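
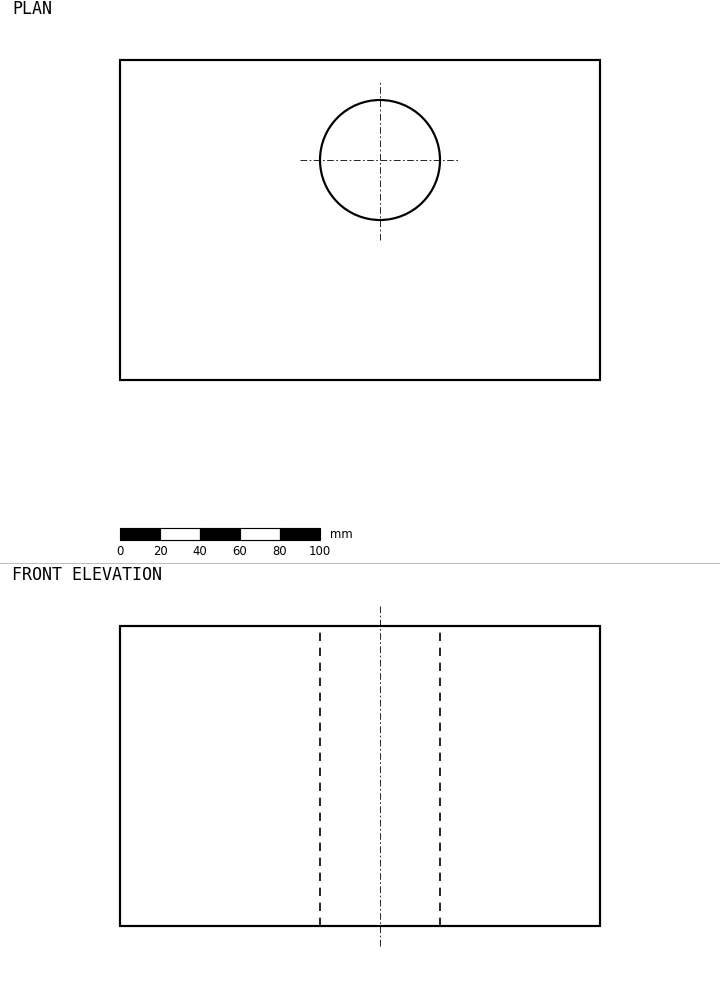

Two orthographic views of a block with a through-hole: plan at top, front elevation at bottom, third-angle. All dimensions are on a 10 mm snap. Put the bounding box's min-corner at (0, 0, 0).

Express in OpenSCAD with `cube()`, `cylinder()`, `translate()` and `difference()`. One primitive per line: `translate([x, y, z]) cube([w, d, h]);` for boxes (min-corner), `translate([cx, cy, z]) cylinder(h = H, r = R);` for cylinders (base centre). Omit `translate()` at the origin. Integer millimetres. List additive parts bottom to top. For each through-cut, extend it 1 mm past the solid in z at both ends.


difference() {
  cube([240, 160, 150]);
  translate([130, 110, -1]) cylinder(h = 152, r = 30);
}


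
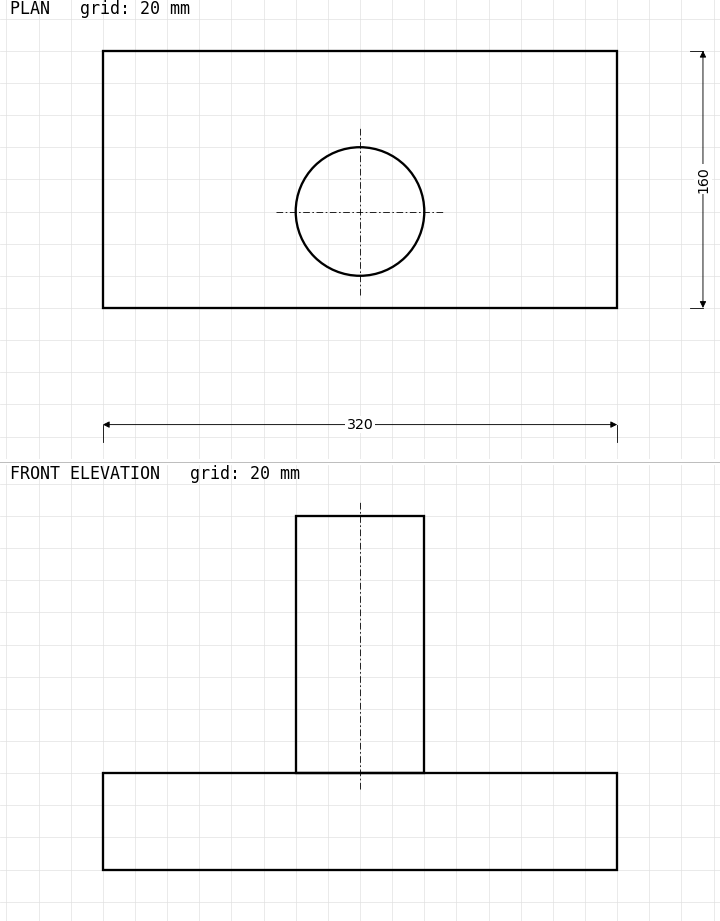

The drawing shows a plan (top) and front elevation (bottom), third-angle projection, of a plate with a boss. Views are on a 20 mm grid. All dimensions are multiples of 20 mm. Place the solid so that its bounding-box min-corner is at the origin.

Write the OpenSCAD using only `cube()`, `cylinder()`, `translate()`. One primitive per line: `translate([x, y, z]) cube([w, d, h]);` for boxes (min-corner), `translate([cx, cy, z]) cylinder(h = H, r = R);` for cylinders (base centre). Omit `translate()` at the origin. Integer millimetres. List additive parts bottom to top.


cube([320, 160, 60]);
translate([160, 60, 60]) cylinder(h = 160, r = 40);


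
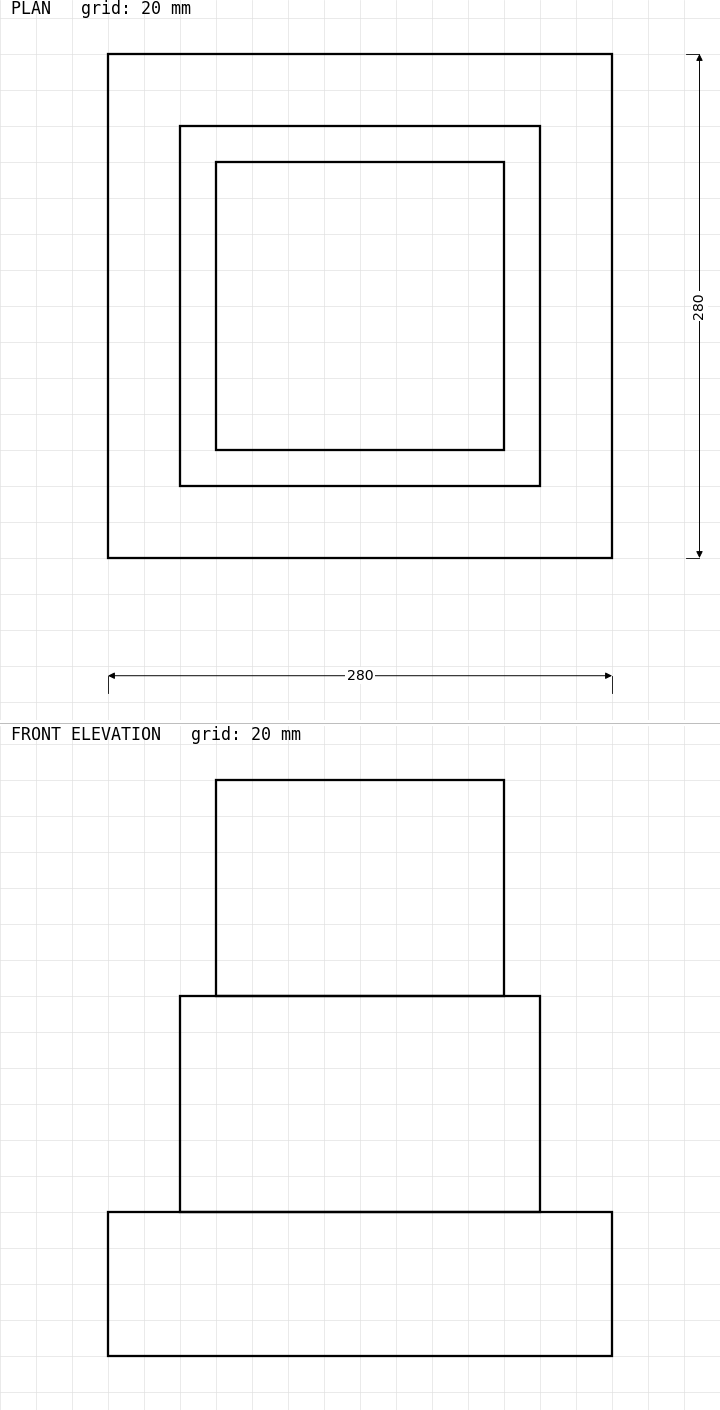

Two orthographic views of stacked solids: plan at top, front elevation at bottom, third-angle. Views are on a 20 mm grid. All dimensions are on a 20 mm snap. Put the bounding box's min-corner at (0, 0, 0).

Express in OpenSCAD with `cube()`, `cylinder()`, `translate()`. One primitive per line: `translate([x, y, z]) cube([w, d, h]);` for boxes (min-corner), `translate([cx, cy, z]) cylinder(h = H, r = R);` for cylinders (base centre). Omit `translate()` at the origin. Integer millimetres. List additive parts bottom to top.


cube([280, 280, 80]);
translate([40, 40, 80]) cube([200, 200, 120]);
translate([60, 60, 200]) cube([160, 160, 120]);


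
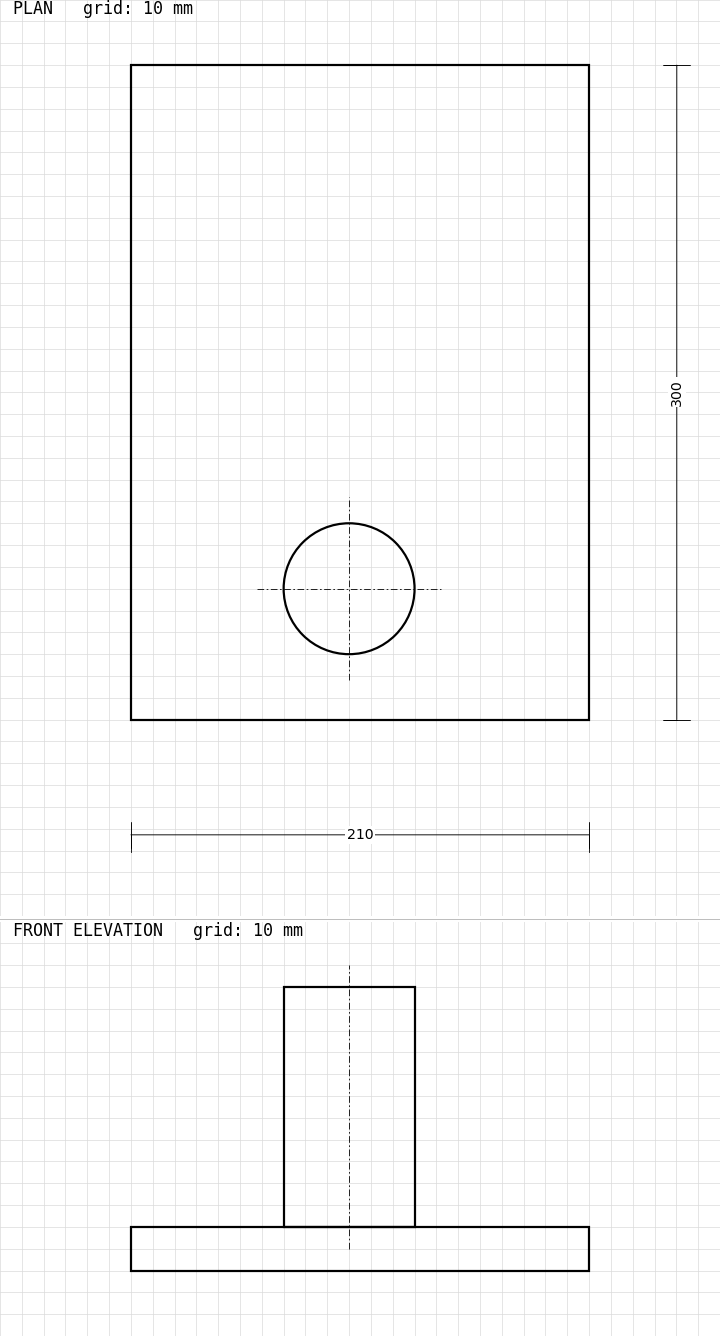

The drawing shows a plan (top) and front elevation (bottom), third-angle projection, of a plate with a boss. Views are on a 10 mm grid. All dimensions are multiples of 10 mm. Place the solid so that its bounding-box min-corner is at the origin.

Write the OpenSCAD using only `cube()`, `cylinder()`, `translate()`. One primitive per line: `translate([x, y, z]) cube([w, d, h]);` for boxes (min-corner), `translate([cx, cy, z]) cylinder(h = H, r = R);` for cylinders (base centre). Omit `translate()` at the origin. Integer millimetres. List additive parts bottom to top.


cube([210, 300, 20]);
translate([100, 60, 20]) cylinder(h = 110, r = 30);


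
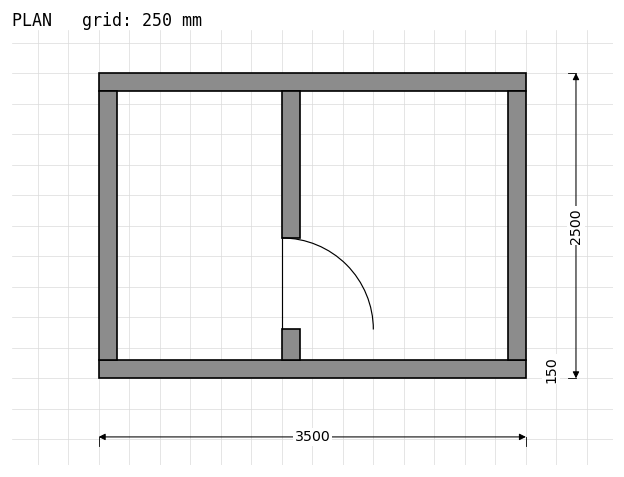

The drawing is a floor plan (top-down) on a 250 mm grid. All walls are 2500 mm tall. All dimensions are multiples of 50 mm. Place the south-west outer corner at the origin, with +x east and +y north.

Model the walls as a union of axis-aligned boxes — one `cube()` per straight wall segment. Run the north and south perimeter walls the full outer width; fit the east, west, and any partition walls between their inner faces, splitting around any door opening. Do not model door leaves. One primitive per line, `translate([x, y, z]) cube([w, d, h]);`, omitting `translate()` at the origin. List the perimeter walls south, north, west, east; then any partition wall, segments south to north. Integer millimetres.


cube([3500, 150, 2500]);
translate([0, 2350, 0]) cube([3500, 150, 2500]);
translate([0, 150, 0]) cube([150, 2200, 2500]);
translate([3350, 150, 0]) cube([150, 2200, 2500]);
translate([1500, 150, 0]) cube([150, 250, 2500]);
translate([1500, 1150, 0]) cube([150, 1200, 2500]);


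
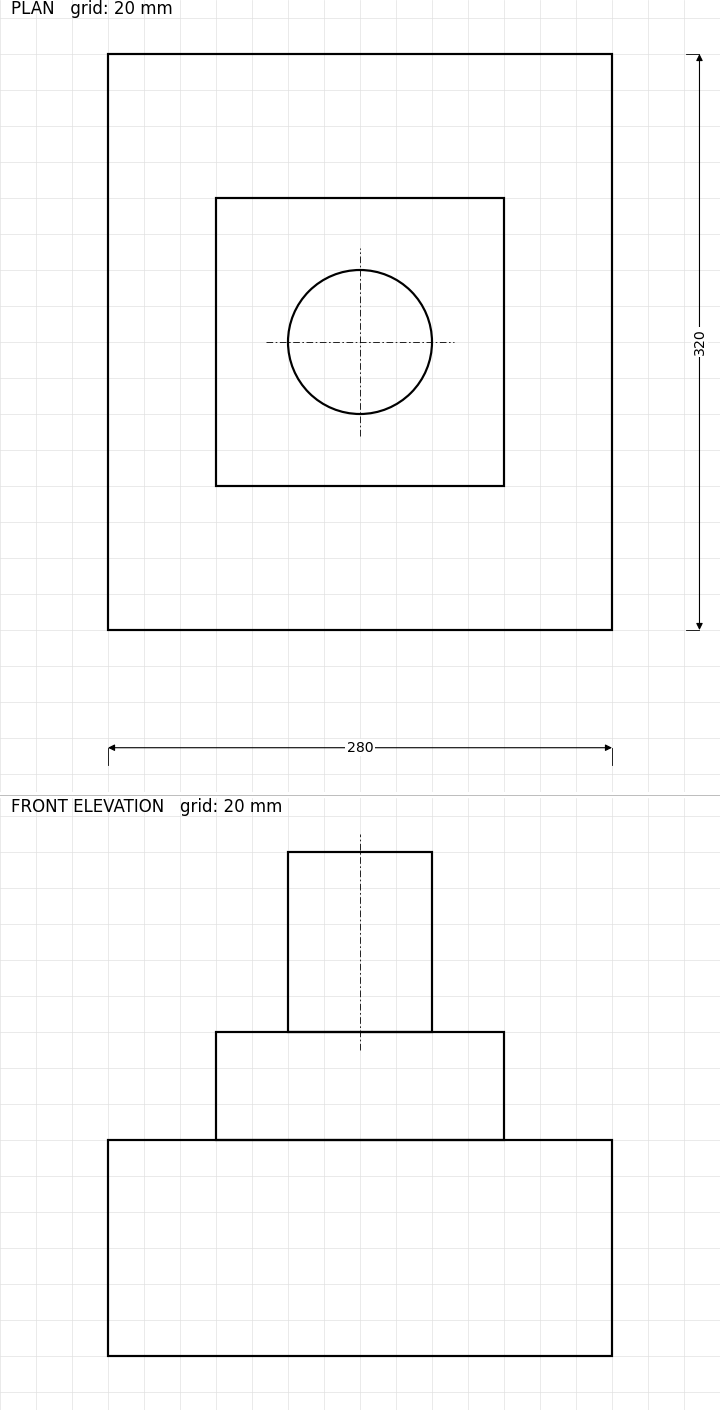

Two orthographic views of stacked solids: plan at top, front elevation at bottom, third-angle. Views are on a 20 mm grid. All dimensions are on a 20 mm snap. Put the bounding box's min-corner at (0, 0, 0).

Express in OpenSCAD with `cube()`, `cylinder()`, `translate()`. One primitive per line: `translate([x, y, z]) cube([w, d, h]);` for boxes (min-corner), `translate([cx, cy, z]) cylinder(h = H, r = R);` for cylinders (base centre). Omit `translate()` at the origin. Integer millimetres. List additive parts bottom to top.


cube([280, 320, 120]);
translate([60, 80, 120]) cube([160, 160, 60]);
translate([140, 160, 180]) cylinder(h = 100, r = 40);


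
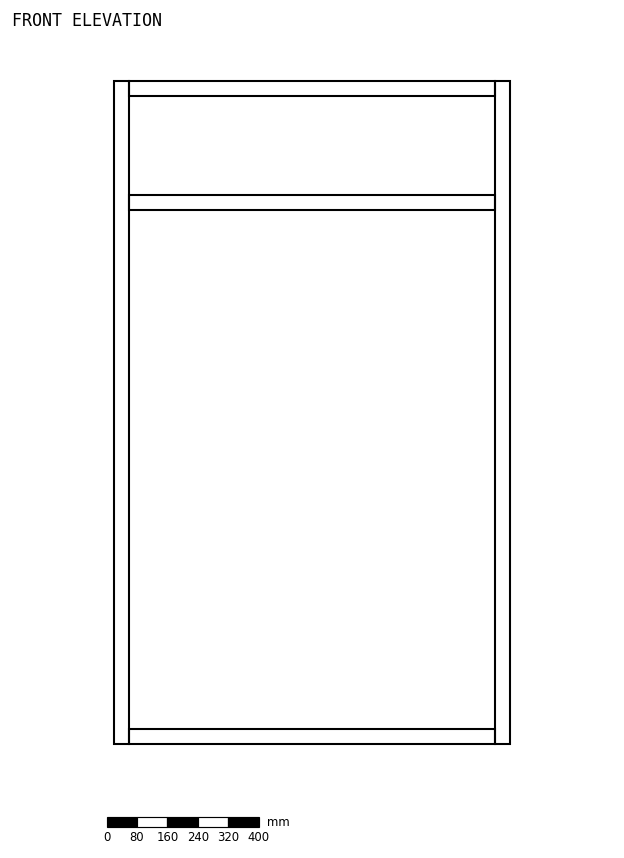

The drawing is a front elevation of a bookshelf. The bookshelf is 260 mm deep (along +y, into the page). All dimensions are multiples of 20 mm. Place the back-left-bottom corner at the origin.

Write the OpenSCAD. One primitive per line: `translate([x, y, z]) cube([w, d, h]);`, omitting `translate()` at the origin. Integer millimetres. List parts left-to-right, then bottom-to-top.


cube([40, 260, 1740]);
translate([40, 0, 0]) cube([960, 260, 40]);
translate([40, 0, 1400]) cube([960, 260, 40]);
translate([40, 0, 1700]) cube([960, 260, 40]);
translate([1000, 0, 0]) cube([40, 260, 1740]);


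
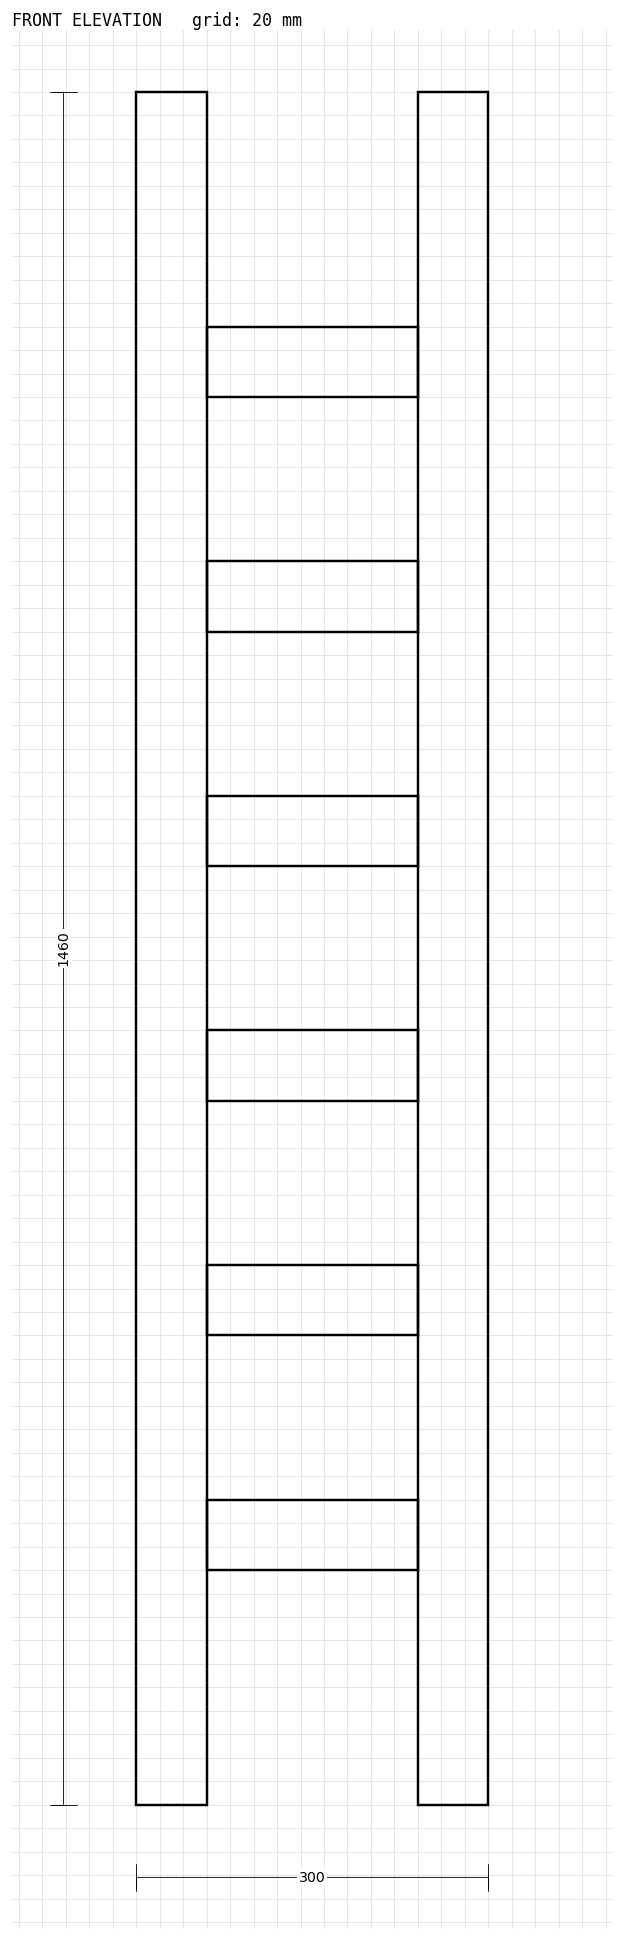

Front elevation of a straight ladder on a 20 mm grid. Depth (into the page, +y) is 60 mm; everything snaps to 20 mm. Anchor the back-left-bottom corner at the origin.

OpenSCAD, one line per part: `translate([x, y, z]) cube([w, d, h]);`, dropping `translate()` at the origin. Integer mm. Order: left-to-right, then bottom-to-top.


cube([60, 60, 1460]);
translate([60, 0, 200]) cube([180, 60, 60]);
translate([60, 0, 400]) cube([180, 60, 60]);
translate([60, 0, 600]) cube([180, 60, 60]);
translate([60, 0, 800]) cube([180, 60, 60]);
translate([60, 0, 1000]) cube([180, 60, 60]);
translate([60, 0, 1200]) cube([180, 60, 60]);
translate([240, 0, 0]) cube([60, 60, 1460]);


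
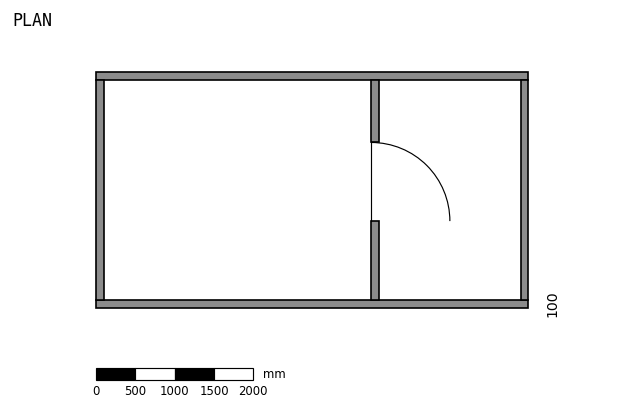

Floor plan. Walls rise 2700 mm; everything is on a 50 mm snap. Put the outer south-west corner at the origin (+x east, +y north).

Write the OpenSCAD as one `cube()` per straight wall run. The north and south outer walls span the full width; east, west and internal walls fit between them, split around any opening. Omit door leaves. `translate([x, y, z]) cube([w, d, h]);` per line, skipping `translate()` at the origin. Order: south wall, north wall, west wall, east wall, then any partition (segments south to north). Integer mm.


cube([5500, 100, 2700]);
translate([0, 2900, 0]) cube([5500, 100, 2700]);
translate([0, 100, 0]) cube([100, 2800, 2700]);
translate([5400, 100, 0]) cube([100, 2800, 2700]);
translate([3500, 100, 0]) cube([100, 1000, 2700]);
translate([3500, 2100, 0]) cube([100, 800, 2700]);


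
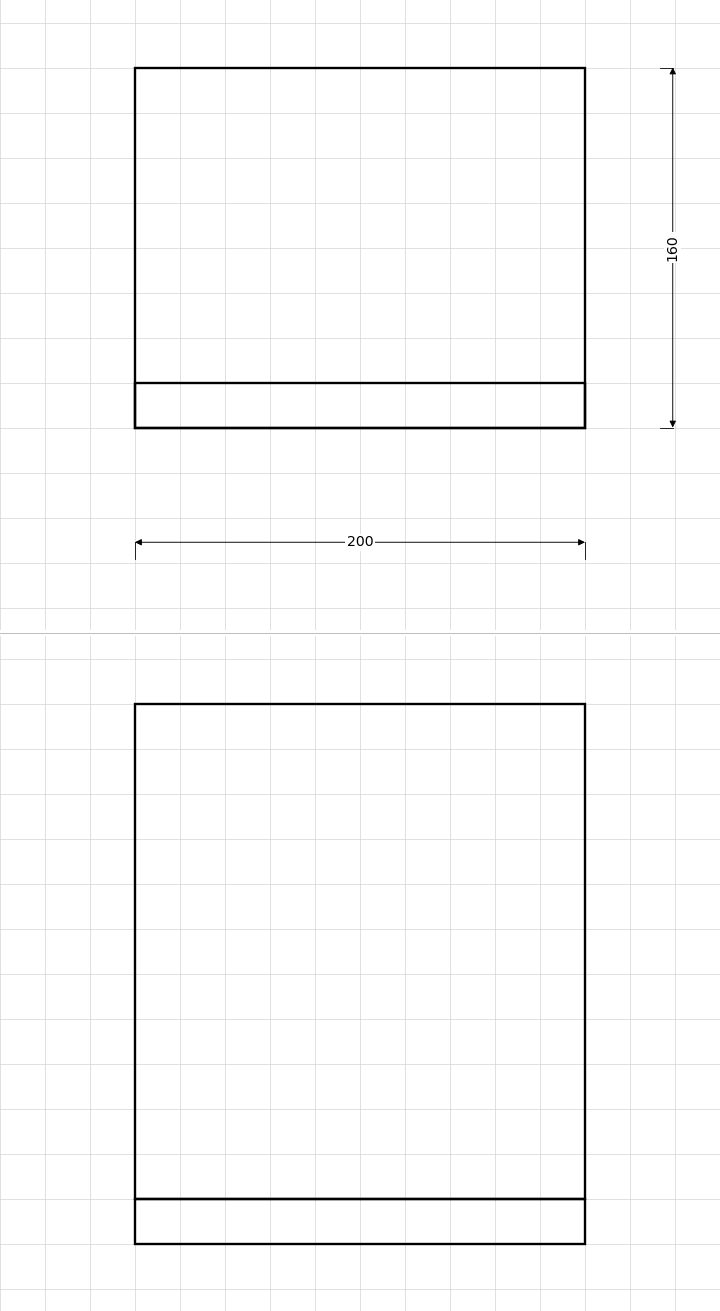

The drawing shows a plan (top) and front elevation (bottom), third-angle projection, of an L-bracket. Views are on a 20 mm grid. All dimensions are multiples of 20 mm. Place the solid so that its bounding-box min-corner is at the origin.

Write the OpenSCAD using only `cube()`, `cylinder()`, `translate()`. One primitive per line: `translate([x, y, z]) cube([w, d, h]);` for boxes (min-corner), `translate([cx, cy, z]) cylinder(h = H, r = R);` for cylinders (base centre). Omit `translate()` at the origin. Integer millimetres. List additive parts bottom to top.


cube([200, 160, 20]);
translate([0, 0, 20]) cube([200, 20, 220]);


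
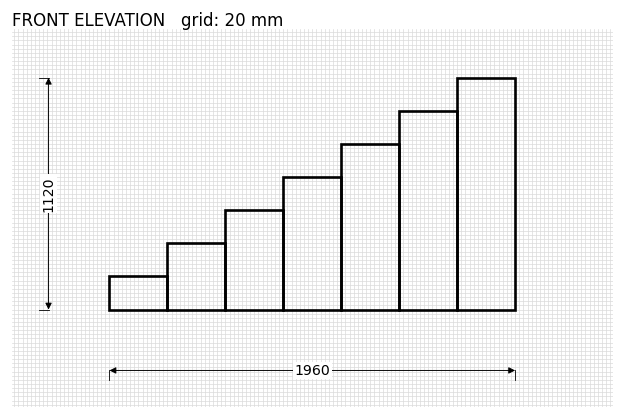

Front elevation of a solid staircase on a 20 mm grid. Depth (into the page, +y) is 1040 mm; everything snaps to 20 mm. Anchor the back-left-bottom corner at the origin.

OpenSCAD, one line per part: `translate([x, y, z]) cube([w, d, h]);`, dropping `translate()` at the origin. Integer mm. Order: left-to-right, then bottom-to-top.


cube([280, 1040, 160]);
translate([280, 0, 0]) cube([280, 1040, 320]);
translate([560, 0, 0]) cube([280, 1040, 480]);
translate([840, 0, 0]) cube([280, 1040, 640]);
translate([1120, 0, 0]) cube([280, 1040, 800]);
translate([1400, 0, 0]) cube([280, 1040, 960]);
translate([1680, 0, 0]) cube([280, 1040, 1120]);


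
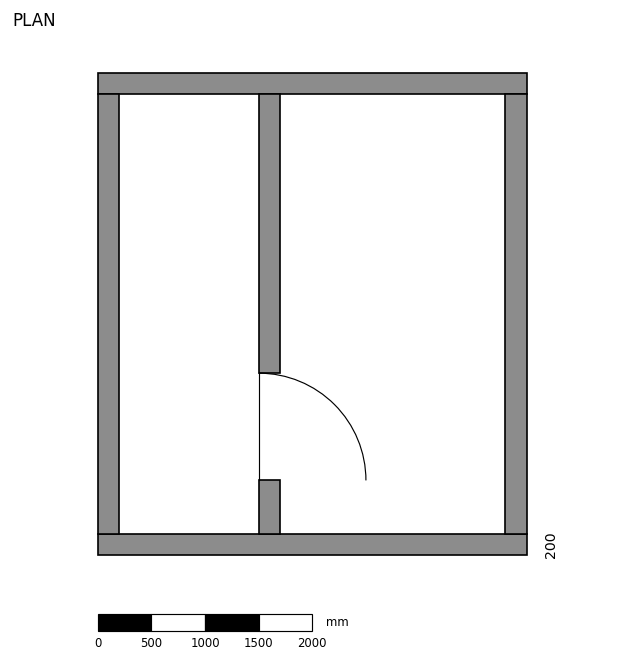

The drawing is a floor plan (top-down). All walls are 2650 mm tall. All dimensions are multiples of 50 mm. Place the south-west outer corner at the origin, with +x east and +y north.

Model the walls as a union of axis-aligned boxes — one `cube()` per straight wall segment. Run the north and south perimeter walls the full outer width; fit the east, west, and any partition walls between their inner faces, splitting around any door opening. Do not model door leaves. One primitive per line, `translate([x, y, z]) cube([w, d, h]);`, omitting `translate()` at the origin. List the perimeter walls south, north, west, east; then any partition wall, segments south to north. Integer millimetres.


cube([4000, 200, 2650]);
translate([0, 4300, 0]) cube([4000, 200, 2650]);
translate([0, 200, 0]) cube([200, 4100, 2650]);
translate([3800, 200, 0]) cube([200, 4100, 2650]);
translate([1500, 200, 0]) cube([200, 500, 2650]);
translate([1500, 1700, 0]) cube([200, 2600, 2650]);


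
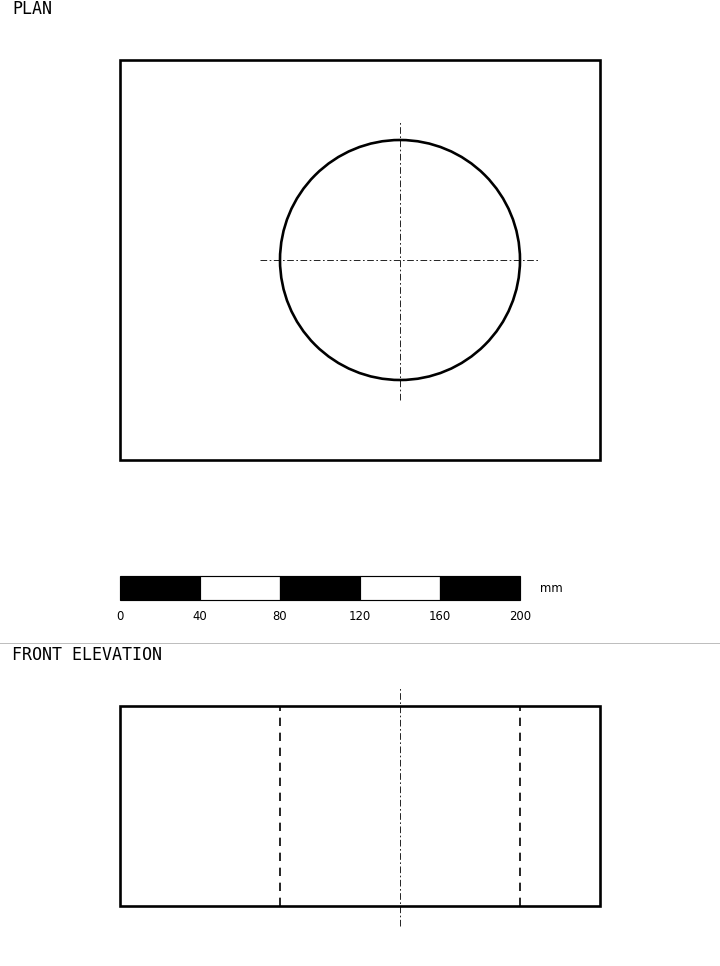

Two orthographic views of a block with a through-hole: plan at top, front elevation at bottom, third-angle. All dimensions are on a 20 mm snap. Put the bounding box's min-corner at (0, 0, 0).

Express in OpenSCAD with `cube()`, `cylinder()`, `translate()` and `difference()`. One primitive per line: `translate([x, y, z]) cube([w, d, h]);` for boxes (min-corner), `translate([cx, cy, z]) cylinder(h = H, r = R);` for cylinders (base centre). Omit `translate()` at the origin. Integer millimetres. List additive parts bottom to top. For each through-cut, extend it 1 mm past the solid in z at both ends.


difference() {
  cube([240, 200, 100]);
  translate([140, 100, -1]) cylinder(h = 102, r = 60);
}


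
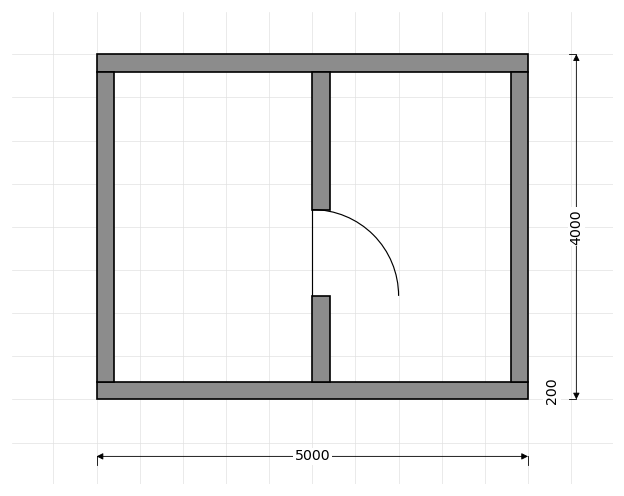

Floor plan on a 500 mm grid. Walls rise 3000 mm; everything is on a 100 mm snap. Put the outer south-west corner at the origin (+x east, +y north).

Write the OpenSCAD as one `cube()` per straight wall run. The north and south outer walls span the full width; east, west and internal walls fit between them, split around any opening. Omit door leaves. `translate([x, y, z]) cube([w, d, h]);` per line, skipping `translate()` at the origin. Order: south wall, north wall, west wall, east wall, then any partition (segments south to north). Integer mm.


cube([5000, 200, 3000]);
translate([0, 3800, 0]) cube([5000, 200, 3000]);
translate([0, 200, 0]) cube([200, 3600, 3000]);
translate([4800, 200, 0]) cube([200, 3600, 3000]);
translate([2500, 200, 0]) cube([200, 1000, 3000]);
translate([2500, 2200, 0]) cube([200, 1600, 3000]);


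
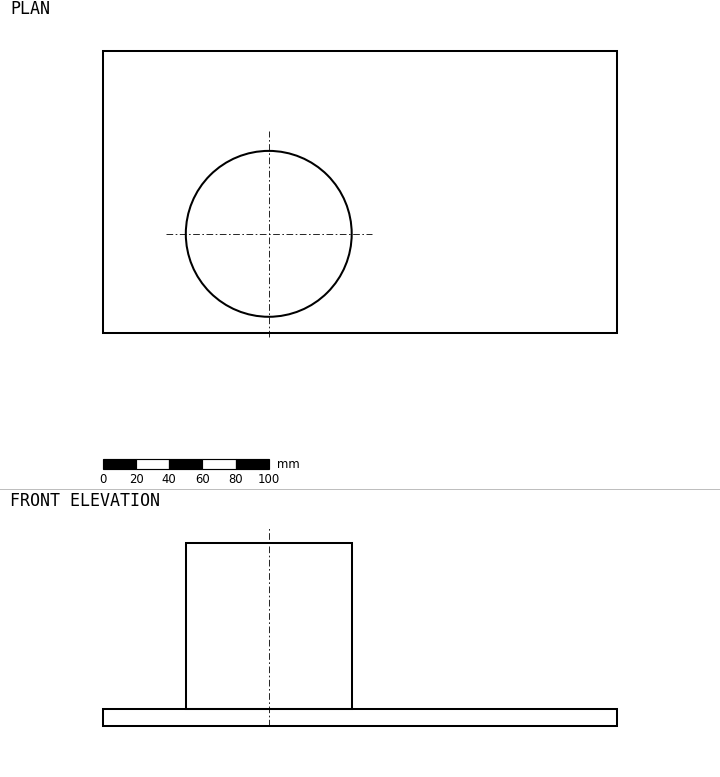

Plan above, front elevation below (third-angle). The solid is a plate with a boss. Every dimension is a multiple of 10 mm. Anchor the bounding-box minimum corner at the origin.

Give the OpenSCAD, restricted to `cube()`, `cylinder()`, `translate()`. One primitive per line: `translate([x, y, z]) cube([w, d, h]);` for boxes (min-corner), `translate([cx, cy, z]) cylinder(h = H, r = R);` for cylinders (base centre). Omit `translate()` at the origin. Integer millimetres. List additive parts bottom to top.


cube([310, 170, 10]);
translate([100, 60, 10]) cylinder(h = 100, r = 50);


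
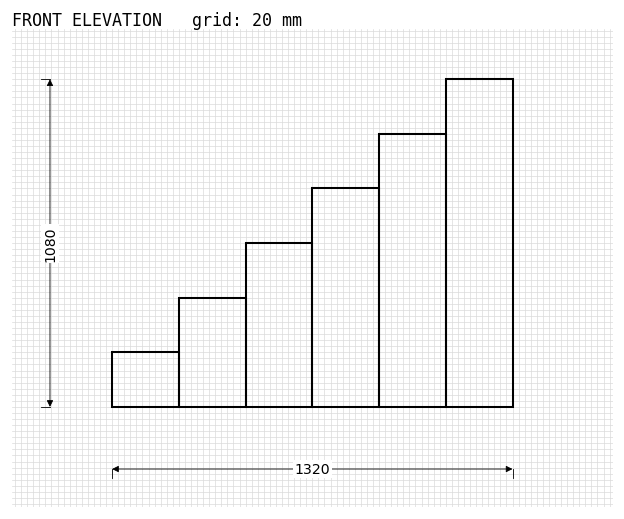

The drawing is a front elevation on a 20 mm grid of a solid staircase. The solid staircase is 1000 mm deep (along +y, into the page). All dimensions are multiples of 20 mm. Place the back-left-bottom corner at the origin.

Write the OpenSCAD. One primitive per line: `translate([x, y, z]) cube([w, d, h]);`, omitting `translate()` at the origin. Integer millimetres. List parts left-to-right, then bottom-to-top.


cube([220, 1000, 180]);
translate([220, 0, 0]) cube([220, 1000, 360]);
translate([440, 0, 0]) cube([220, 1000, 540]);
translate([660, 0, 0]) cube([220, 1000, 720]);
translate([880, 0, 0]) cube([220, 1000, 900]);
translate([1100, 0, 0]) cube([220, 1000, 1080]);


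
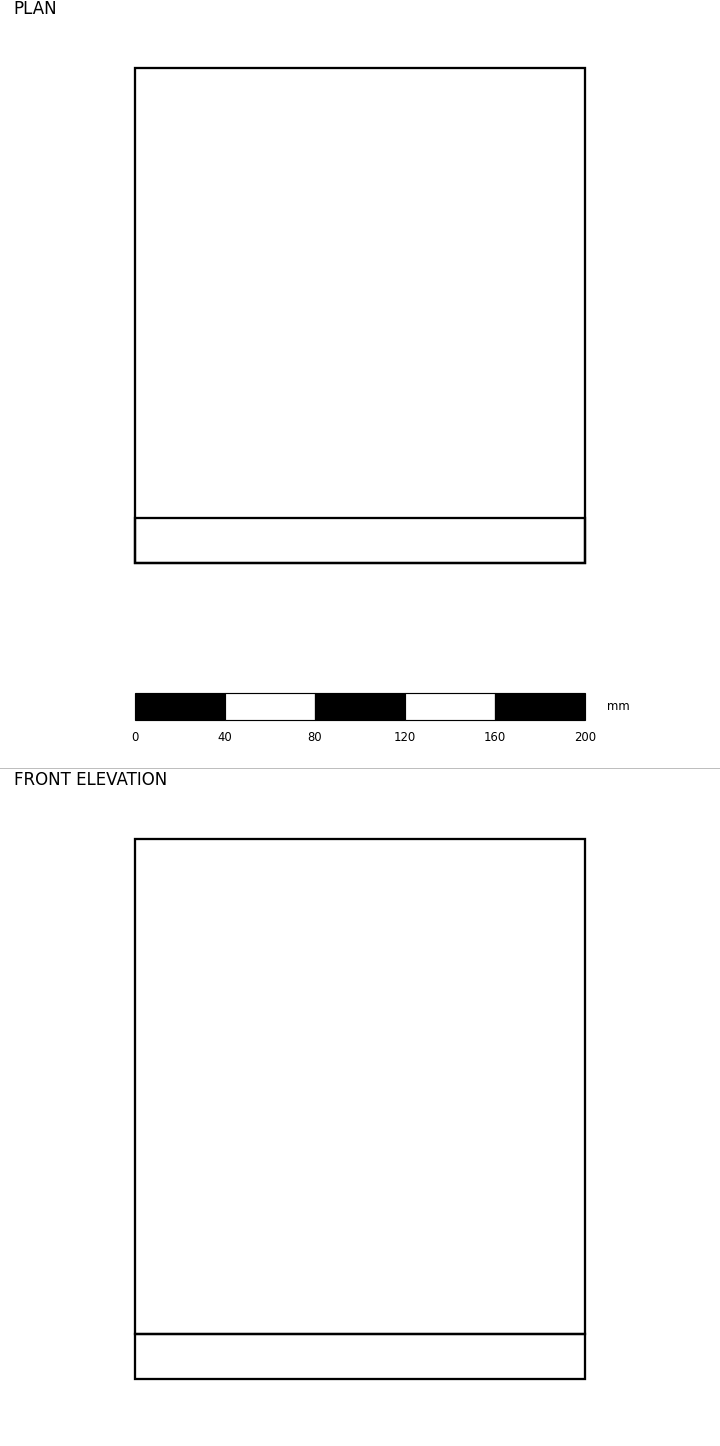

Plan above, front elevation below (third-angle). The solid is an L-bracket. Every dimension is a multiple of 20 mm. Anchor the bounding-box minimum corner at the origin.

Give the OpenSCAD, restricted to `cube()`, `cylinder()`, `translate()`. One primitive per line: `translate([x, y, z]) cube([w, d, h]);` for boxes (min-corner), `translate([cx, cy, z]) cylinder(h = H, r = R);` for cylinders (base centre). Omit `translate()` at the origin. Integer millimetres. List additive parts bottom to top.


cube([200, 220, 20]);
translate([0, 0, 20]) cube([200, 20, 220]);


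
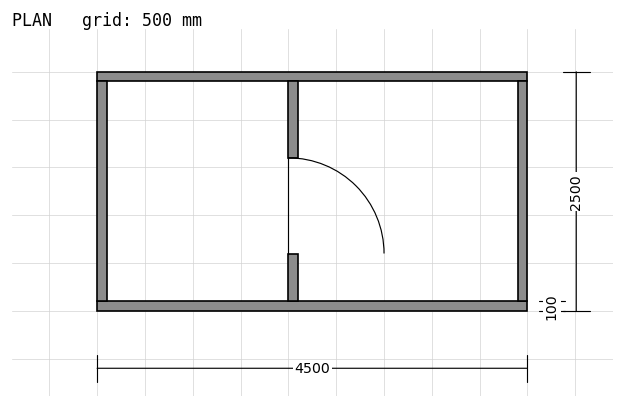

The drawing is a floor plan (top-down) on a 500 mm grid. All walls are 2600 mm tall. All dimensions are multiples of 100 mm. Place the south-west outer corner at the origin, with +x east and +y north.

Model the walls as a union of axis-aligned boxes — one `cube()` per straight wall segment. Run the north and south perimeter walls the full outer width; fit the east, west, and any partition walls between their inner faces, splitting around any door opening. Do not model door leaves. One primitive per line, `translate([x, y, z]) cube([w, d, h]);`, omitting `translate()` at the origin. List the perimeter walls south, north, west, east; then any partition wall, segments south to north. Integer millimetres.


cube([4500, 100, 2600]);
translate([0, 2400, 0]) cube([4500, 100, 2600]);
translate([0, 100, 0]) cube([100, 2300, 2600]);
translate([4400, 100, 0]) cube([100, 2300, 2600]);
translate([2000, 100, 0]) cube([100, 500, 2600]);
translate([2000, 1600, 0]) cube([100, 800, 2600]);


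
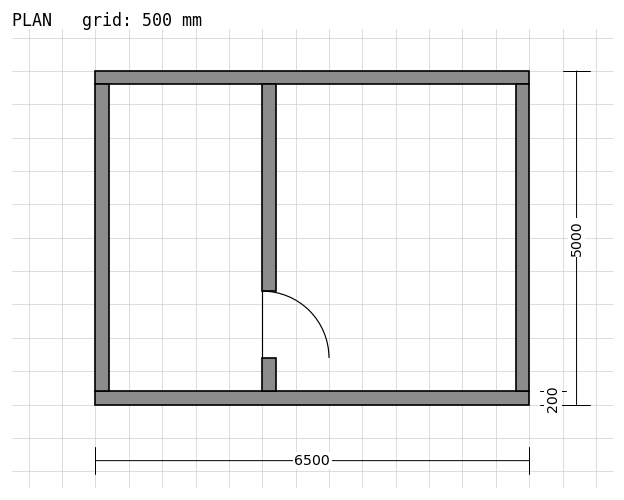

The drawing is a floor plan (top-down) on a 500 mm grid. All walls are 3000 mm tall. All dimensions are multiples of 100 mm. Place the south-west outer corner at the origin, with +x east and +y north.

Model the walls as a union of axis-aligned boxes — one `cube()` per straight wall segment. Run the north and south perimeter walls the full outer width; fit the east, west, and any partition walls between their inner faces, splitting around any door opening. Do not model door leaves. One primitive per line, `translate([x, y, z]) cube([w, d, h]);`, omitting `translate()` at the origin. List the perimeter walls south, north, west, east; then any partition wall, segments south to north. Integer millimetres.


cube([6500, 200, 3000]);
translate([0, 4800, 0]) cube([6500, 200, 3000]);
translate([0, 200, 0]) cube([200, 4600, 3000]);
translate([6300, 200, 0]) cube([200, 4600, 3000]);
translate([2500, 200, 0]) cube([200, 500, 3000]);
translate([2500, 1700, 0]) cube([200, 3100, 3000]);


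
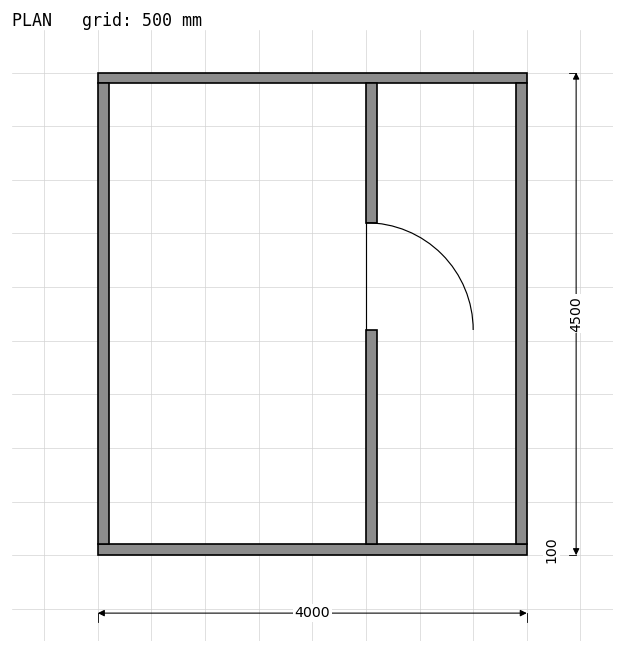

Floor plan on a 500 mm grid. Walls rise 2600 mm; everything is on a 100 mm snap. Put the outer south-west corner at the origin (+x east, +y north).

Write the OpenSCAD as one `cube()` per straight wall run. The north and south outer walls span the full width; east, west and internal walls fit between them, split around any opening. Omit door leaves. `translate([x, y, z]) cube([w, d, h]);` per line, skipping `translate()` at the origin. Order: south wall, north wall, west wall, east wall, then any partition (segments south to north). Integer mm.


cube([4000, 100, 2600]);
translate([0, 4400, 0]) cube([4000, 100, 2600]);
translate([0, 100, 0]) cube([100, 4300, 2600]);
translate([3900, 100, 0]) cube([100, 4300, 2600]);
translate([2500, 100, 0]) cube([100, 2000, 2600]);
translate([2500, 3100, 0]) cube([100, 1300, 2600]);


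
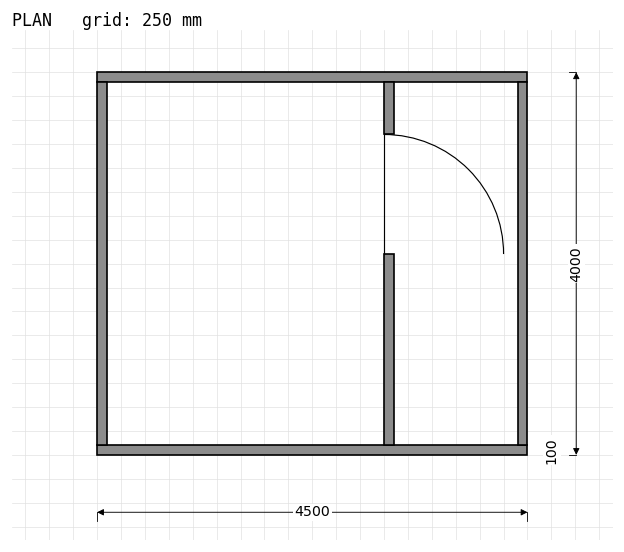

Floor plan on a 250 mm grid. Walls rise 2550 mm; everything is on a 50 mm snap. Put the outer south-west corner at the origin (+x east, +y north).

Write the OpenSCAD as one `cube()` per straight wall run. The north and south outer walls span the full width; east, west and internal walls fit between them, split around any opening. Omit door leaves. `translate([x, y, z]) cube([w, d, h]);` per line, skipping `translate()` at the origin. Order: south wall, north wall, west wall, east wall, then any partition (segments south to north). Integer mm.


cube([4500, 100, 2550]);
translate([0, 3900, 0]) cube([4500, 100, 2550]);
translate([0, 100, 0]) cube([100, 3800, 2550]);
translate([4400, 100, 0]) cube([100, 3800, 2550]);
translate([3000, 100, 0]) cube([100, 2000, 2550]);
translate([3000, 3350, 0]) cube([100, 550, 2550]);


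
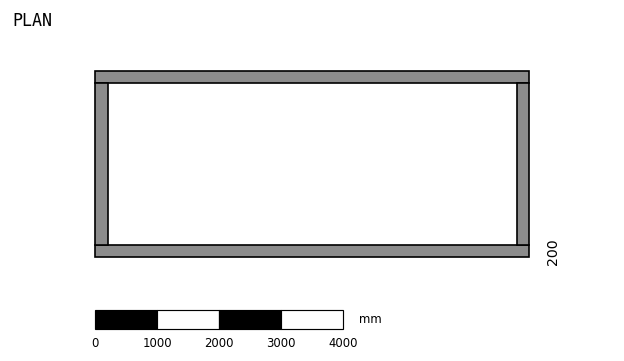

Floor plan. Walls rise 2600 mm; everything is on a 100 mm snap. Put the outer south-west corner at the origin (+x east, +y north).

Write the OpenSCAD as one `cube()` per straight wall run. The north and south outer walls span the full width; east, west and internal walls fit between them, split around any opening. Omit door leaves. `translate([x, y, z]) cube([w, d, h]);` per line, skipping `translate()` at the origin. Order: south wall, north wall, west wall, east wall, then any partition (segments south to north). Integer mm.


cube([7000, 200, 2600]);
translate([0, 2800, 0]) cube([7000, 200, 2600]);
translate([0, 200, 0]) cube([200, 2600, 2600]);
translate([6800, 200, 0]) cube([200, 2600, 2600]);


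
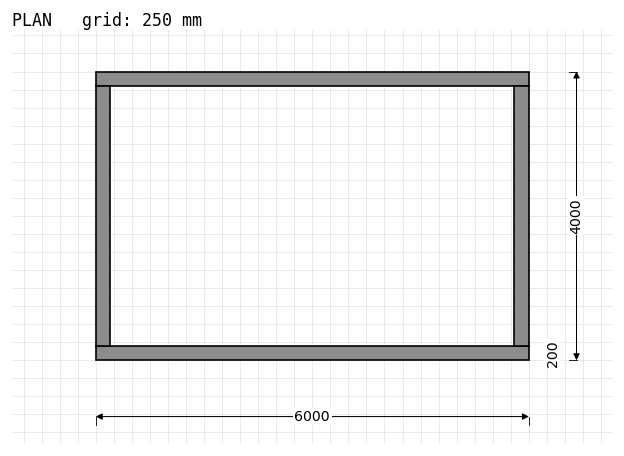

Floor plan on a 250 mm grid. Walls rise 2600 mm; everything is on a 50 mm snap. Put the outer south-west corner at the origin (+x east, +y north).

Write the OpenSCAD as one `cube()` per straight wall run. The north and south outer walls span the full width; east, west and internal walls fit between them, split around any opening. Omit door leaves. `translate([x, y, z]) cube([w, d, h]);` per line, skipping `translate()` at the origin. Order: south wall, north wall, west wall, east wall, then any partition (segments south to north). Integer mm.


cube([6000, 200, 2600]);
translate([0, 3800, 0]) cube([6000, 200, 2600]);
translate([0, 200, 0]) cube([200, 3600, 2600]);
translate([5800, 200, 0]) cube([200, 3600, 2600]);


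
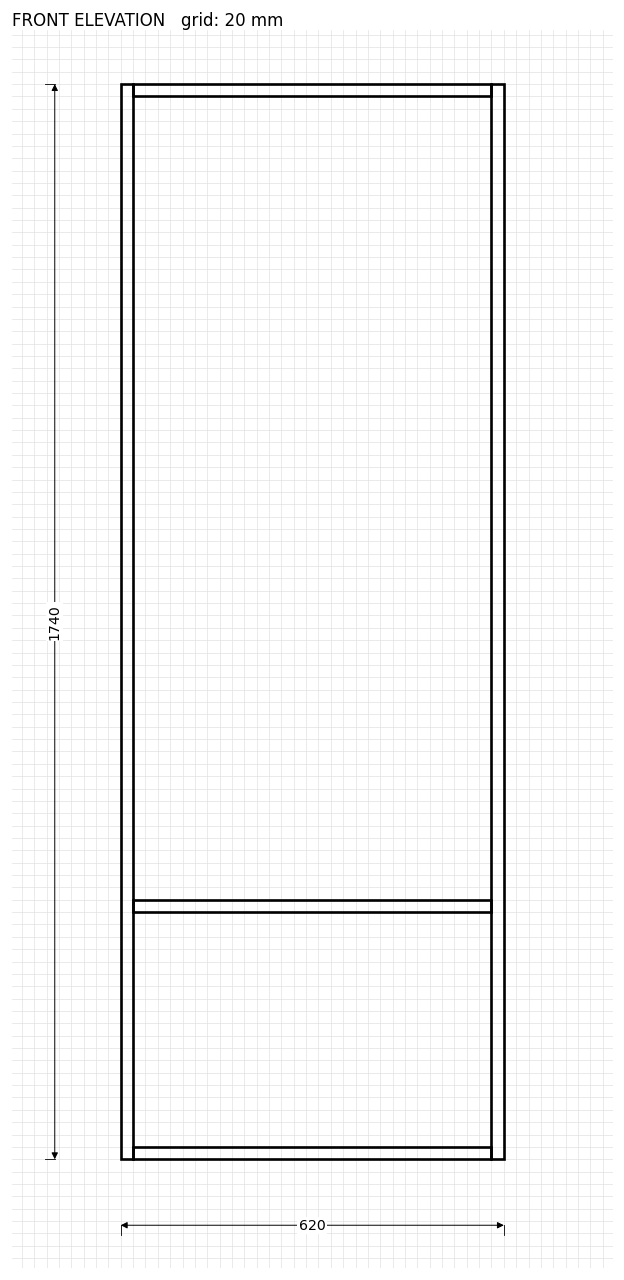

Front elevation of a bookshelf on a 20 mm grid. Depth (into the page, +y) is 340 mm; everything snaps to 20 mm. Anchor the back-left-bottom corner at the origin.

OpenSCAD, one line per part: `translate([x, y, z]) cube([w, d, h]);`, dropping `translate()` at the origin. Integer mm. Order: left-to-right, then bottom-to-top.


cube([20, 340, 1740]);
translate([20, 0, 0]) cube([580, 340, 20]);
translate([20, 0, 400]) cube([580, 340, 20]);
translate([20, 0, 1720]) cube([580, 340, 20]);
translate([600, 0, 0]) cube([20, 340, 1740]);


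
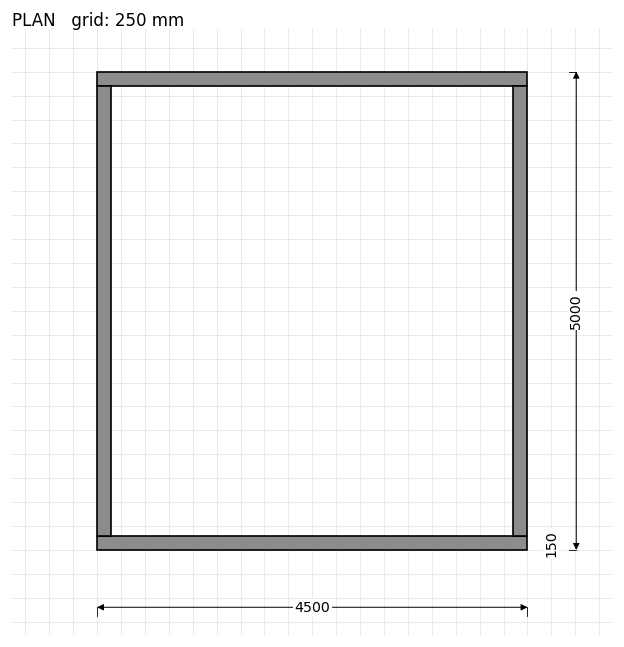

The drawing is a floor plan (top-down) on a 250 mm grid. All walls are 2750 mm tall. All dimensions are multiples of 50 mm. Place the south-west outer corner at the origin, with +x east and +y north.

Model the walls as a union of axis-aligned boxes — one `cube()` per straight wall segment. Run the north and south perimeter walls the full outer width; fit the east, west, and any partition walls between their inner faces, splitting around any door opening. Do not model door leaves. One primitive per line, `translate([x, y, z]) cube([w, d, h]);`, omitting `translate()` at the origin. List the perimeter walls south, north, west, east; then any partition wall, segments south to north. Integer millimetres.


cube([4500, 150, 2750]);
translate([0, 4850, 0]) cube([4500, 150, 2750]);
translate([0, 150, 0]) cube([150, 4700, 2750]);
translate([4350, 150, 0]) cube([150, 4700, 2750]);


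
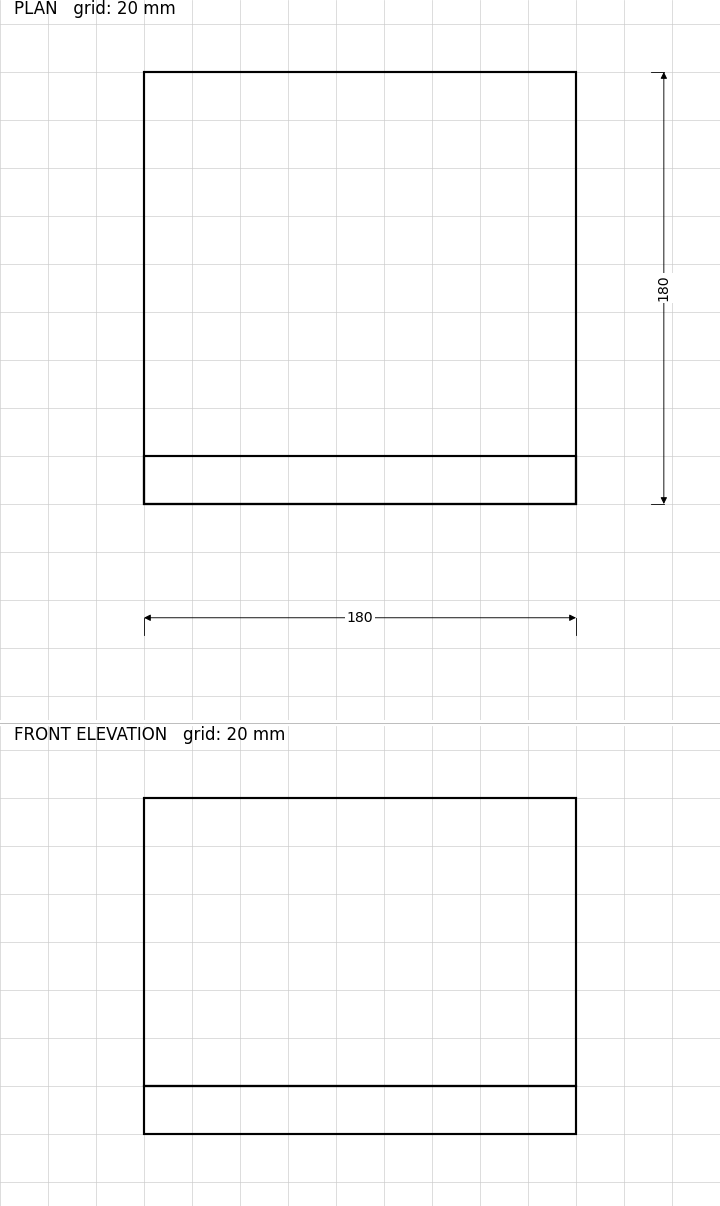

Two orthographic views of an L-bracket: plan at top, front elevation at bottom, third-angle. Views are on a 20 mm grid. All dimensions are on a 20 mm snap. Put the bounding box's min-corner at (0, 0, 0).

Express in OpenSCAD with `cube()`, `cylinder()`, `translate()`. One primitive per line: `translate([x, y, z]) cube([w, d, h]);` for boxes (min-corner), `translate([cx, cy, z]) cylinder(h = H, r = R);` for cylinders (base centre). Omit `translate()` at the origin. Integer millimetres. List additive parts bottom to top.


cube([180, 180, 20]);
translate([0, 0, 20]) cube([180, 20, 120]);


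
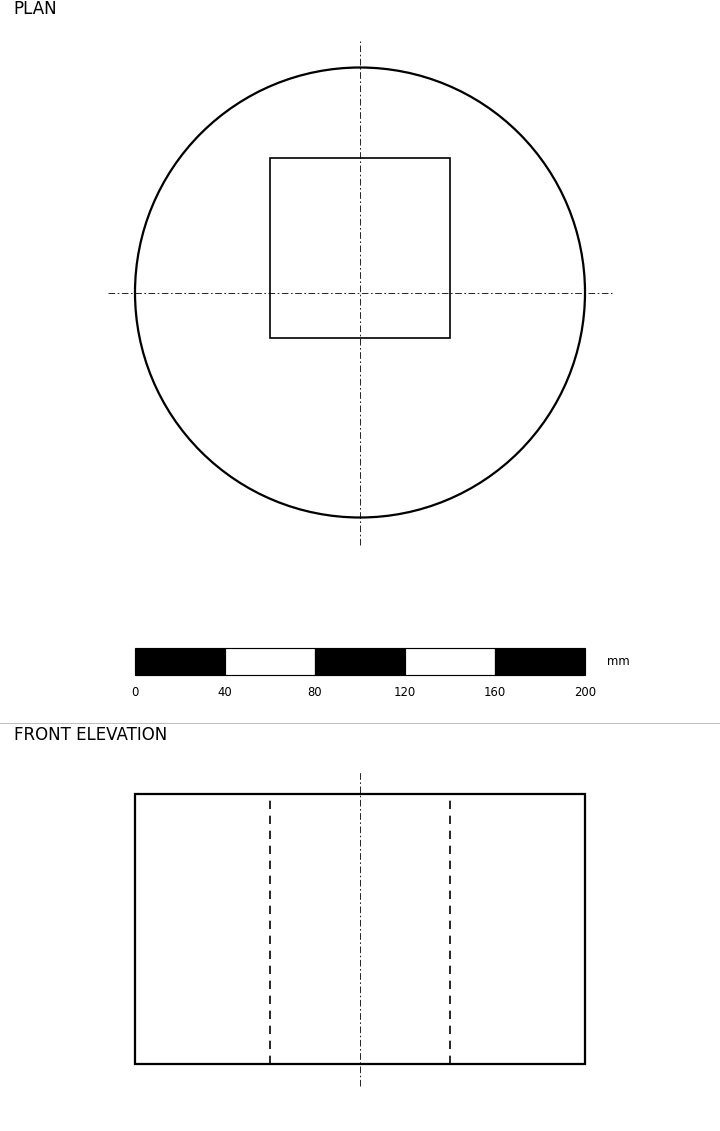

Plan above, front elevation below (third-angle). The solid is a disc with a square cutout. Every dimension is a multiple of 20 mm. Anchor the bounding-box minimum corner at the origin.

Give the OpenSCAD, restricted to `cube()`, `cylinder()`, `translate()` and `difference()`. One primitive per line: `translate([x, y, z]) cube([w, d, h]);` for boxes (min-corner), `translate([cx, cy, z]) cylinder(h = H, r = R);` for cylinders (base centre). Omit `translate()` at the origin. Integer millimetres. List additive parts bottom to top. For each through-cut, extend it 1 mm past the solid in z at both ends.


difference() {
  translate([100, 100, 0]) cylinder(h = 120, r = 100);
  translate([60, 80, -1]) cube([80, 80, 122]);
}


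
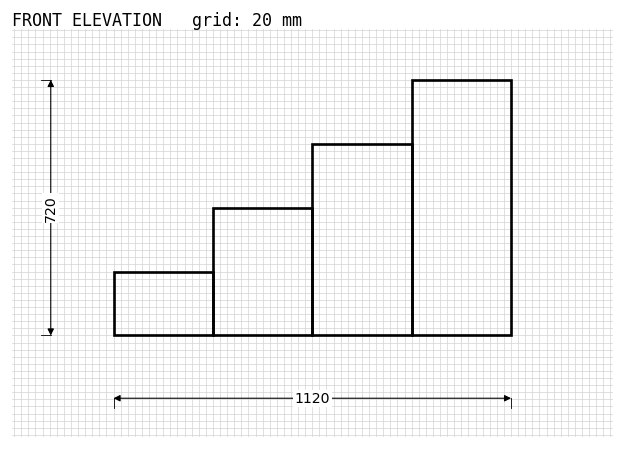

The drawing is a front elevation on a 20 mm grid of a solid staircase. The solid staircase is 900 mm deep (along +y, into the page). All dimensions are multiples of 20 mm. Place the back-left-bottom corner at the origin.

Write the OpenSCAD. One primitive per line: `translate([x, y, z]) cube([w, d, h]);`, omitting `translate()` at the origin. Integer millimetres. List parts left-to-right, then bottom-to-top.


cube([280, 900, 180]);
translate([280, 0, 0]) cube([280, 900, 360]);
translate([560, 0, 0]) cube([280, 900, 540]);
translate([840, 0, 0]) cube([280, 900, 720]);


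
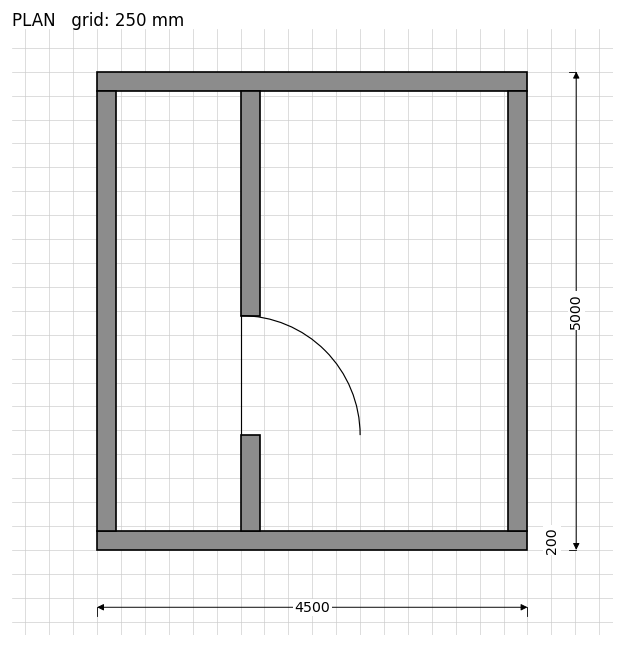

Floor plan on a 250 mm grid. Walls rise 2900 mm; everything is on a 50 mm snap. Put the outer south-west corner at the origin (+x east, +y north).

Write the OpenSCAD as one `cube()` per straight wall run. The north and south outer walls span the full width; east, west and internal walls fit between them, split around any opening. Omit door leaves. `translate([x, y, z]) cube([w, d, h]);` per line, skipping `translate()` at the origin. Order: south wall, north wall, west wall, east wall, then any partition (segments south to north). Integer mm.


cube([4500, 200, 2900]);
translate([0, 4800, 0]) cube([4500, 200, 2900]);
translate([0, 200, 0]) cube([200, 4600, 2900]);
translate([4300, 200, 0]) cube([200, 4600, 2900]);
translate([1500, 200, 0]) cube([200, 1000, 2900]);
translate([1500, 2450, 0]) cube([200, 2350, 2900]);


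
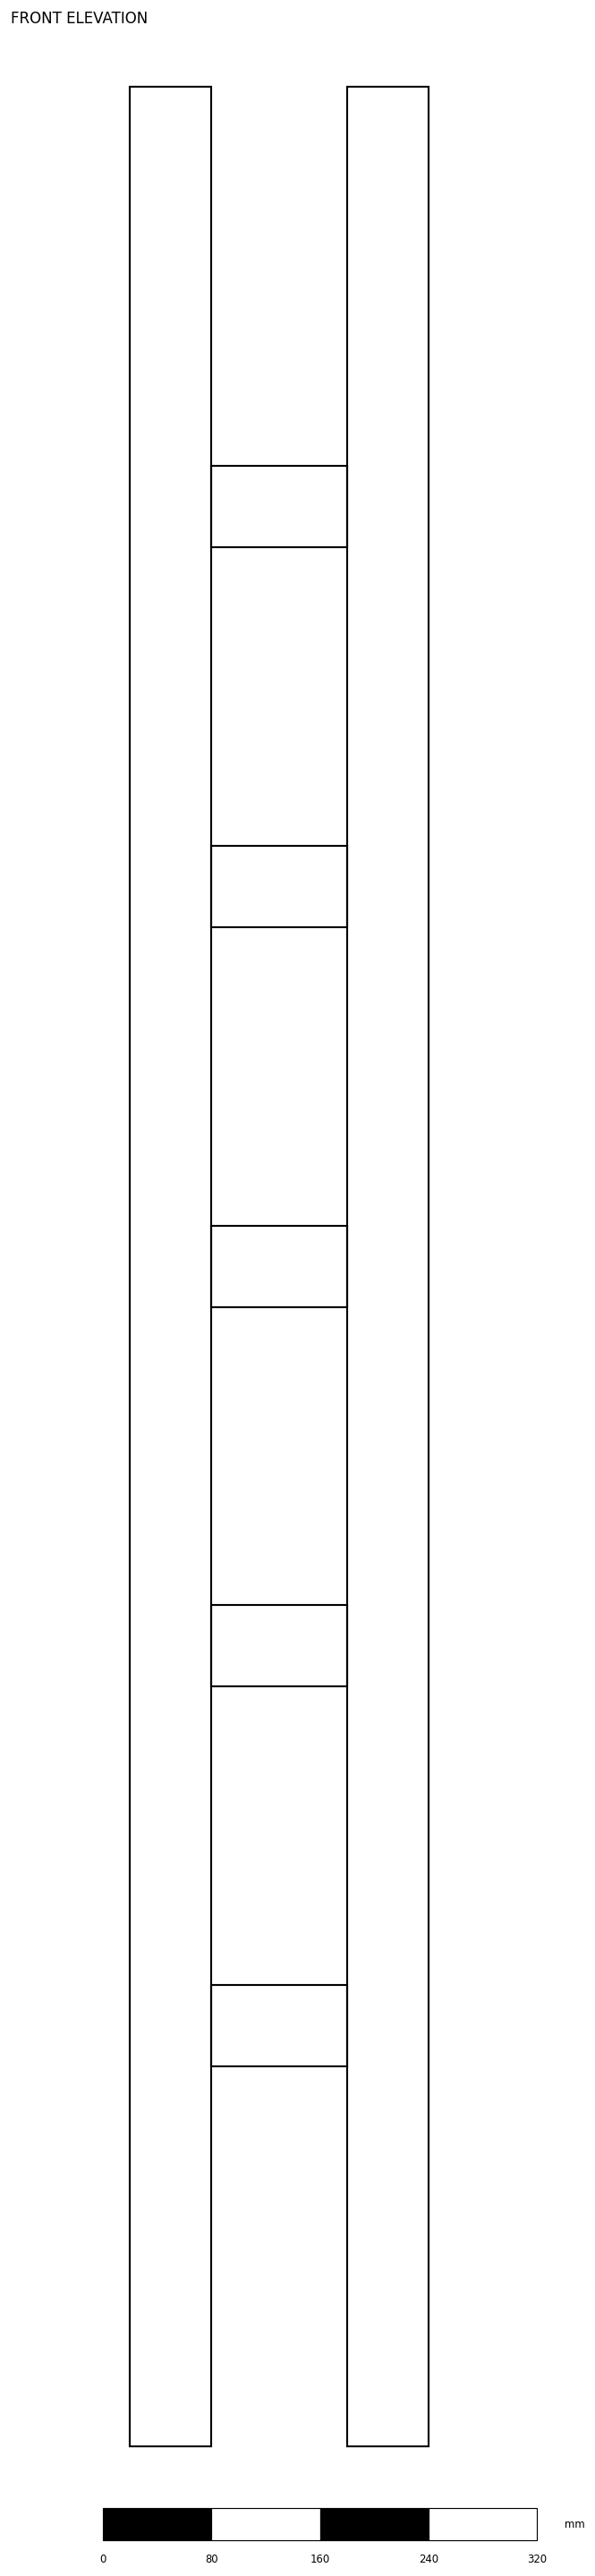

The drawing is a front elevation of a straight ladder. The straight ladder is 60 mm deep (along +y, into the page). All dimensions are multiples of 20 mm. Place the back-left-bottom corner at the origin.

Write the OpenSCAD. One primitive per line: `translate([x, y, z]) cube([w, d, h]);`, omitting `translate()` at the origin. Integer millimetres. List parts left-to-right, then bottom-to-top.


cube([60, 60, 1740]);
translate([60, 0, 280]) cube([100, 60, 60]);
translate([60, 0, 560]) cube([100, 60, 60]);
translate([60, 0, 840]) cube([100, 60, 60]);
translate([60, 0, 1120]) cube([100, 60, 60]);
translate([60, 0, 1400]) cube([100, 60, 60]);
translate([160, 0, 0]) cube([60, 60, 1740]);


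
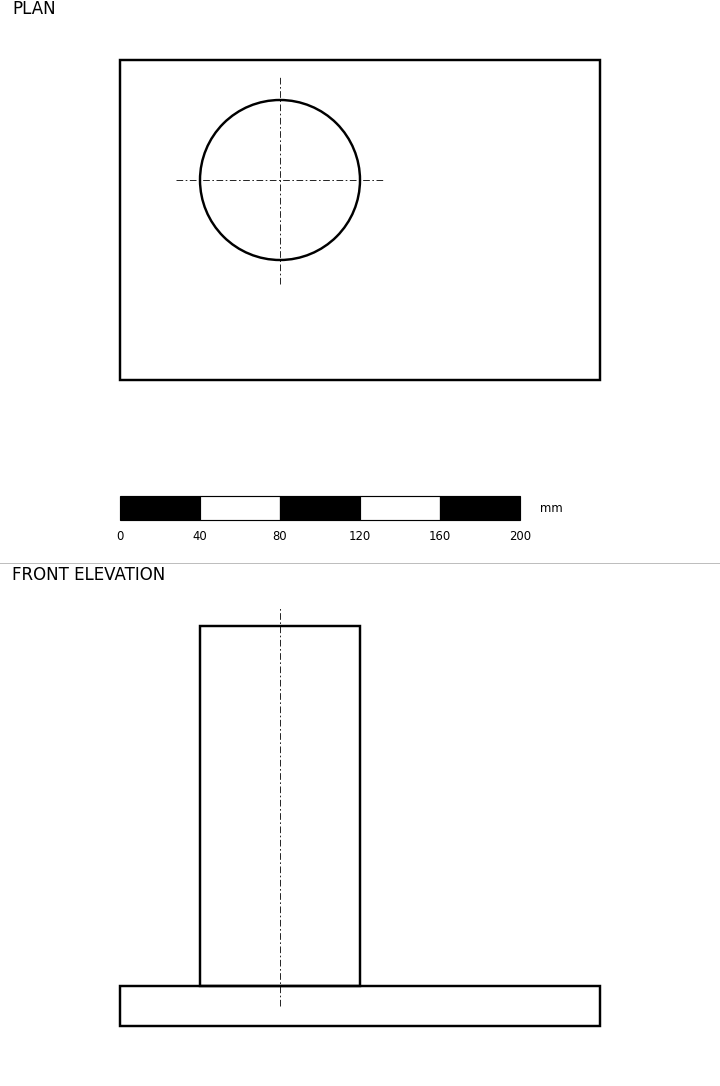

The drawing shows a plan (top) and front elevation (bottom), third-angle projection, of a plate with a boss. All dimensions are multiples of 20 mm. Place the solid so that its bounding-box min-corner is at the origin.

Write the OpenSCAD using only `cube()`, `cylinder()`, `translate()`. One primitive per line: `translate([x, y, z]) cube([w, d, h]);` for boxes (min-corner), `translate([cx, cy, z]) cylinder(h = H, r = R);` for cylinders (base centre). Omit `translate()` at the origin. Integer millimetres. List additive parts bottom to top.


cube([240, 160, 20]);
translate([80, 100, 20]) cylinder(h = 180, r = 40);


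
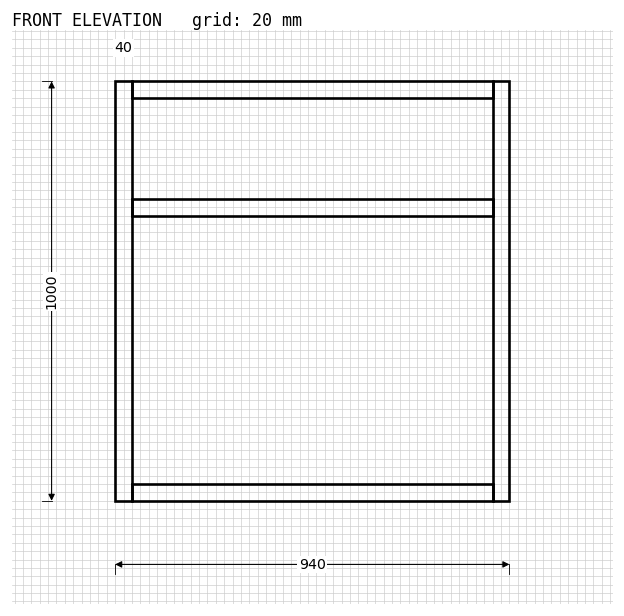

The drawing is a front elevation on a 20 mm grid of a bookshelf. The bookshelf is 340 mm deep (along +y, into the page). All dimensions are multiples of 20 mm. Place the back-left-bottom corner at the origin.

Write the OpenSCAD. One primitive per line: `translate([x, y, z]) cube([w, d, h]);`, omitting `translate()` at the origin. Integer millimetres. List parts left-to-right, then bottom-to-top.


cube([40, 340, 1000]);
translate([40, 0, 0]) cube([860, 340, 40]);
translate([40, 0, 680]) cube([860, 340, 40]);
translate([40, 0, 960]) cube([860, 340, 40]);
translate([900, 0, 0]) cube([40, 340, 1000]);


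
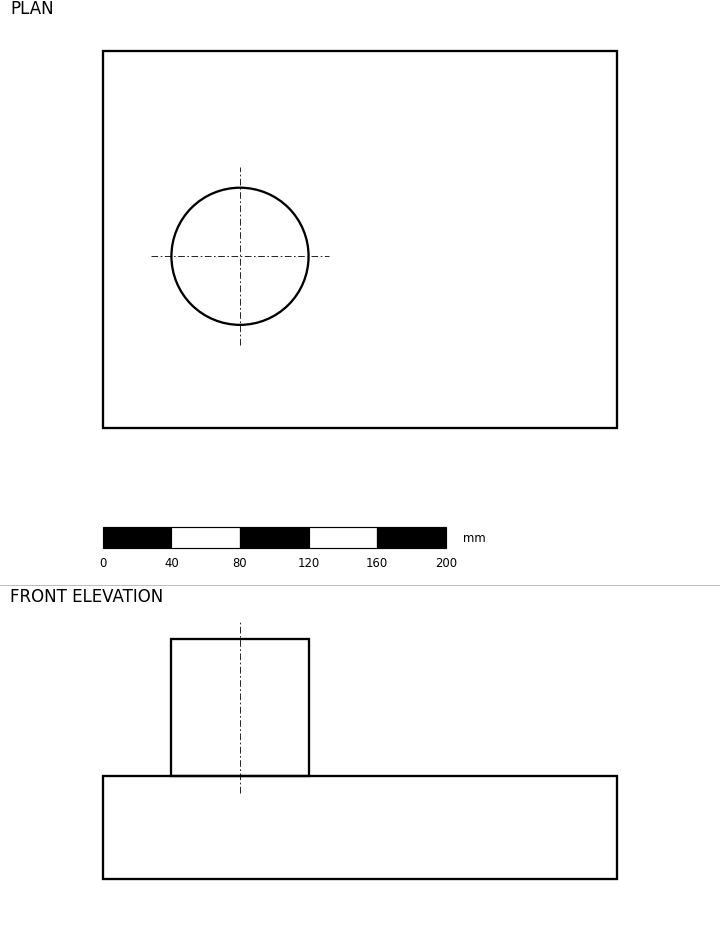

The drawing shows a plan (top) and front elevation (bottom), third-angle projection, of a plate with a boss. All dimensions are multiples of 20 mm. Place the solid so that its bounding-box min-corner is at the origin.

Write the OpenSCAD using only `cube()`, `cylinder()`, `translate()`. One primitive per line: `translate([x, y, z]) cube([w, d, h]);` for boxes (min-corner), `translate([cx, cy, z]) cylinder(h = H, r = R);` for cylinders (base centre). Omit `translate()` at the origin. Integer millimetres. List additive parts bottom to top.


cube([300, 220, 60]);
translate([80, 100, 60]) cylinder(h = 80, r = 40);


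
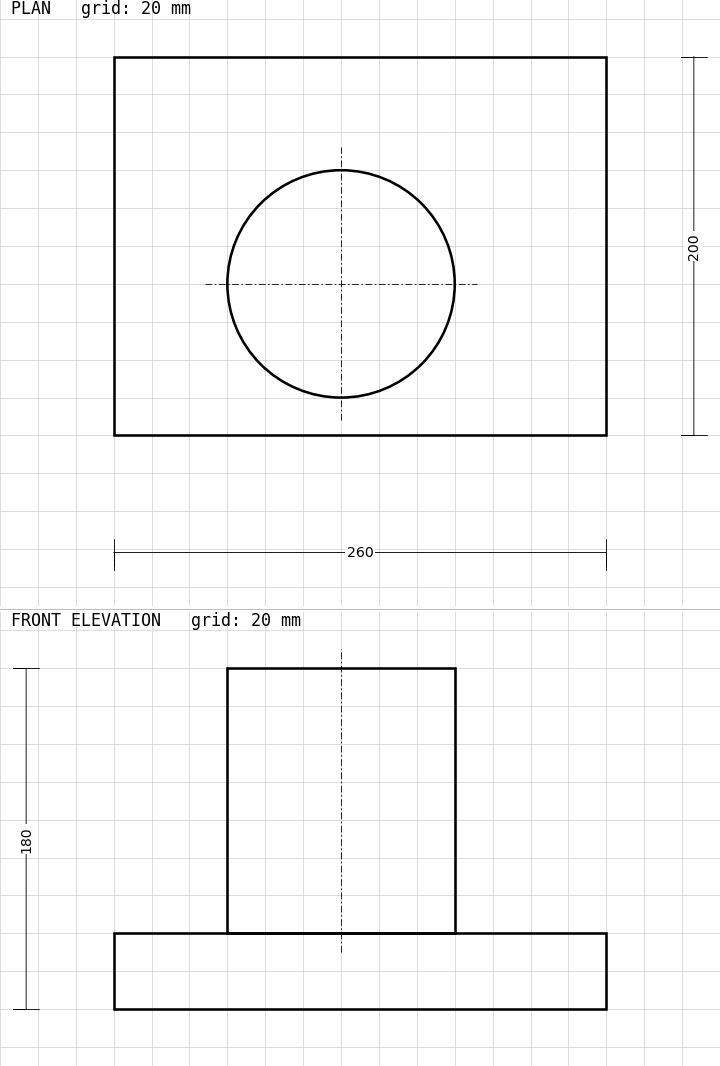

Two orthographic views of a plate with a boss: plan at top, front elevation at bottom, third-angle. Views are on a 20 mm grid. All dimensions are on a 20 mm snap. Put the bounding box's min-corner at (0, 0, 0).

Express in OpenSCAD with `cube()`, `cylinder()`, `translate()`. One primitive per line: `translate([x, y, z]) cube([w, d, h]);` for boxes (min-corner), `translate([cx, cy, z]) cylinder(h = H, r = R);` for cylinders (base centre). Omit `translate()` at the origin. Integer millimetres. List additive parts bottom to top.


cube([260, 200, 40]);
translate([120, 80, 40]) cylinder(h = 140, r = 60);


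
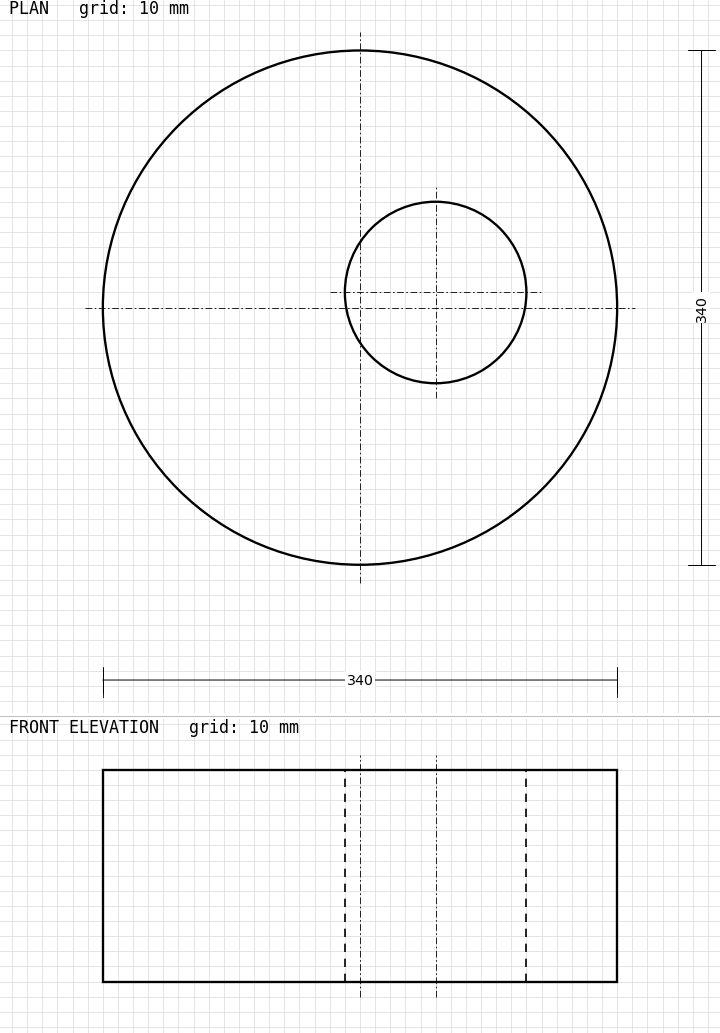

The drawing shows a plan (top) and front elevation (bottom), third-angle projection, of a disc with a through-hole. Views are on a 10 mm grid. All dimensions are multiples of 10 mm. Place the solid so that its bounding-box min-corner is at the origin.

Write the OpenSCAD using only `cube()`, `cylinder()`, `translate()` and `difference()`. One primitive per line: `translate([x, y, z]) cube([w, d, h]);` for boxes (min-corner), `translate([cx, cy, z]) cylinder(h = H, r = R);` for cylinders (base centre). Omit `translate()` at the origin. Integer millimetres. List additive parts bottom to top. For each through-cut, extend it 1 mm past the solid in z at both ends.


difference() {
  translate([170, 170, 0]) cylinder(h = 140, r = 170);
  translate([220, 180, -1]) cylinder(h = 142, r = 60);
}


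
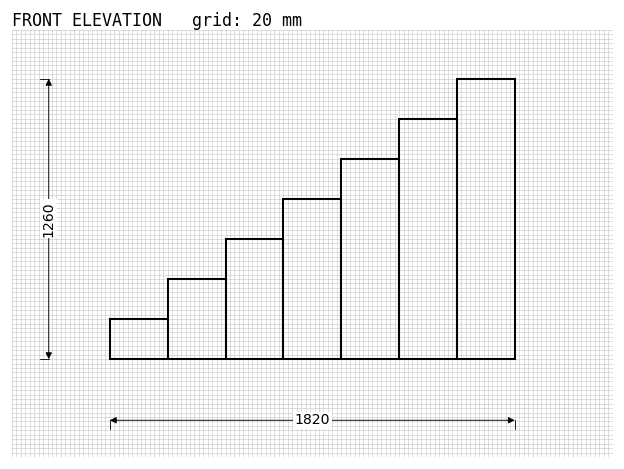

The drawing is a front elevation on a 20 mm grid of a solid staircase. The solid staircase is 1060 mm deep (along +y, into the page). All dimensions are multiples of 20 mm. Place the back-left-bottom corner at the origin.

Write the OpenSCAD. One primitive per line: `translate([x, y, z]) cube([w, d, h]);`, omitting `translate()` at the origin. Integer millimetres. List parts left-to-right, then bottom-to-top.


cube([260, 1060, 180]);
translate([260, 0, 0]) cube([260, 1060, 360]);
translate([520, 0, 0]) cube([260, 1060, 540]);
translate([780, 0, 0]) cube([260, 1060, 720]);
translate([1040, 0, 0]) cube([260, 1060, 900]);
translate([1300, 0, 0]) cube([260, 1060, 1080]);
translate([1560, 0, 0]) cube([260, 1060, 1260]);
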